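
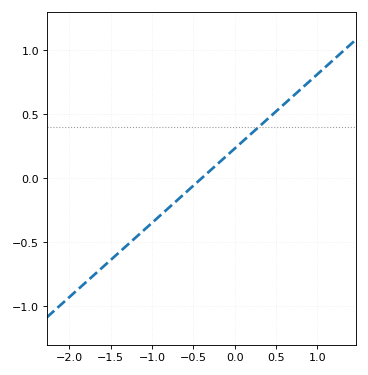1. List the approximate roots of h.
-0.4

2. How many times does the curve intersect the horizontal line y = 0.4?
1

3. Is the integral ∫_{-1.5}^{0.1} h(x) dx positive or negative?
negative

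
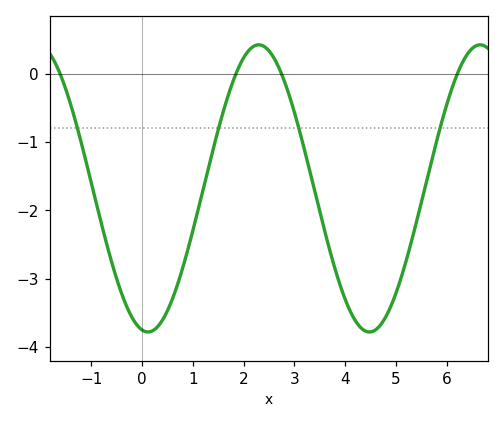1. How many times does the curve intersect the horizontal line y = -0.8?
4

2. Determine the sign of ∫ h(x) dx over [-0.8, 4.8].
negative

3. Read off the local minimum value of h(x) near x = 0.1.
-3.78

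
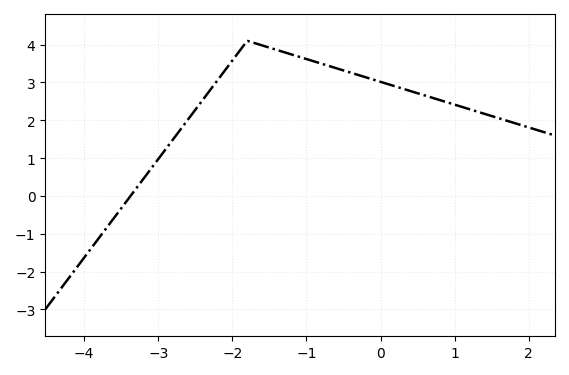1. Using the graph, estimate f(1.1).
2.35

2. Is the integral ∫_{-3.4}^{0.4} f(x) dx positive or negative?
positive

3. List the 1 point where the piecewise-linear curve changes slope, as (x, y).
(-1.8, 4.1)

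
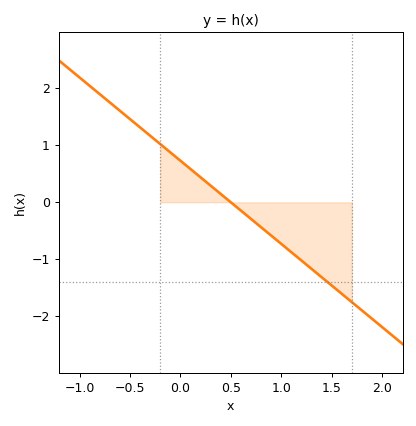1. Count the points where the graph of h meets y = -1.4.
1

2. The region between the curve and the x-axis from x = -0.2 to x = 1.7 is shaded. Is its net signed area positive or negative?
negative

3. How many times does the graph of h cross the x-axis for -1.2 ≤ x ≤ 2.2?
1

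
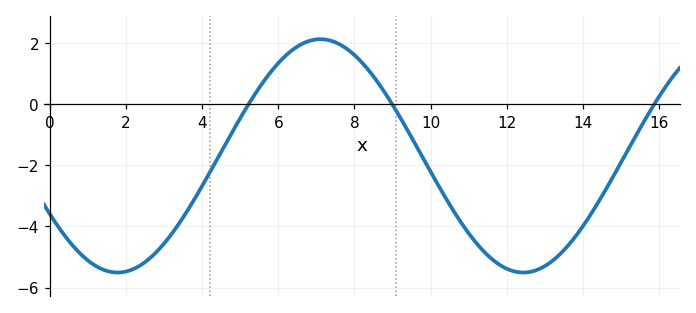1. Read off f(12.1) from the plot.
-5.4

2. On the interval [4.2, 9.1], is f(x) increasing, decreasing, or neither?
neither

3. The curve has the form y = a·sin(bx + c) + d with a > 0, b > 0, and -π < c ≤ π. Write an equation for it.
y = 3.82sin(0.59x - 2.6) - 1.69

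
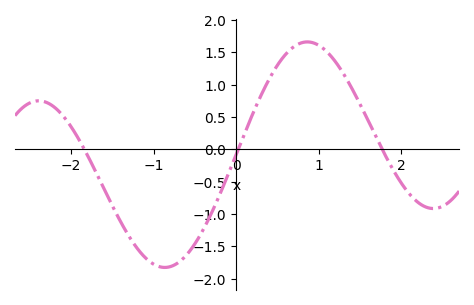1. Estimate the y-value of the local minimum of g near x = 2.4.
-0.9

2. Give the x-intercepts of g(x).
-1.8, 0, 1.8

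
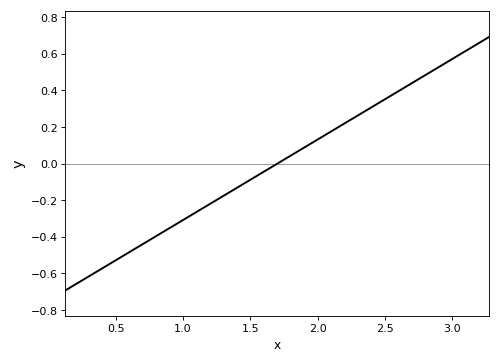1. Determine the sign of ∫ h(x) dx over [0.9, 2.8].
positive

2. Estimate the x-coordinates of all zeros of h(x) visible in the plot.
1.7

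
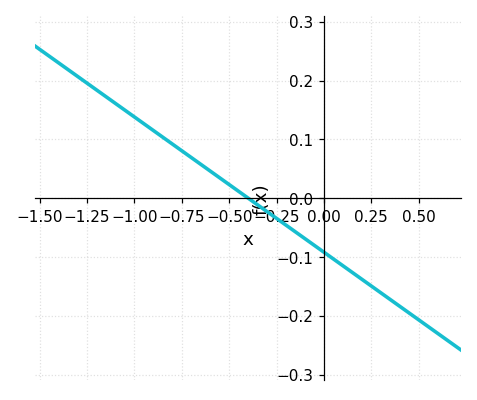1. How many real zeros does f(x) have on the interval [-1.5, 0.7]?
1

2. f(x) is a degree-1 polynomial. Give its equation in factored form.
y = -0.23(x + 0.4)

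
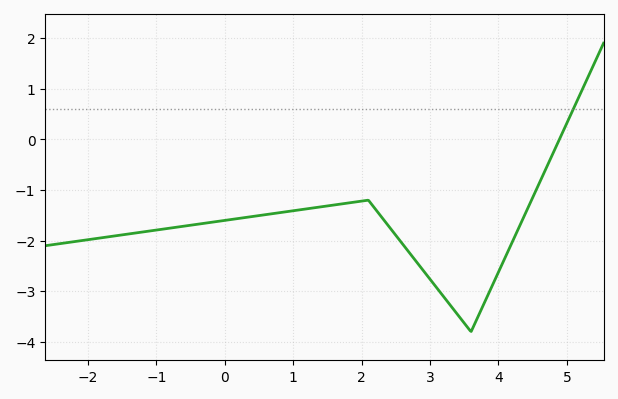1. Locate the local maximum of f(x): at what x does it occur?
2.1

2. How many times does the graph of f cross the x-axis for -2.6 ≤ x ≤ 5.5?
1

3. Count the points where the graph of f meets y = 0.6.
1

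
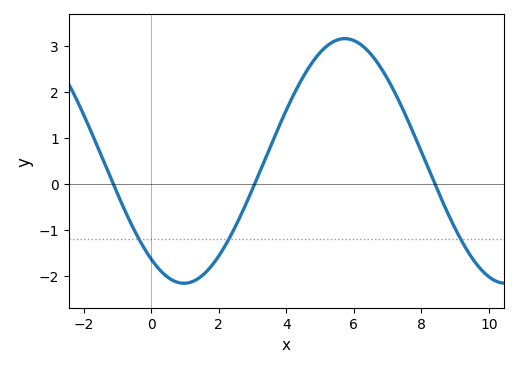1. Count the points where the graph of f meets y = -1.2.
3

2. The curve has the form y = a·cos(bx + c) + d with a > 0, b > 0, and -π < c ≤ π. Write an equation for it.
y = 2.66cos(0.66x + 2.5) + 0.5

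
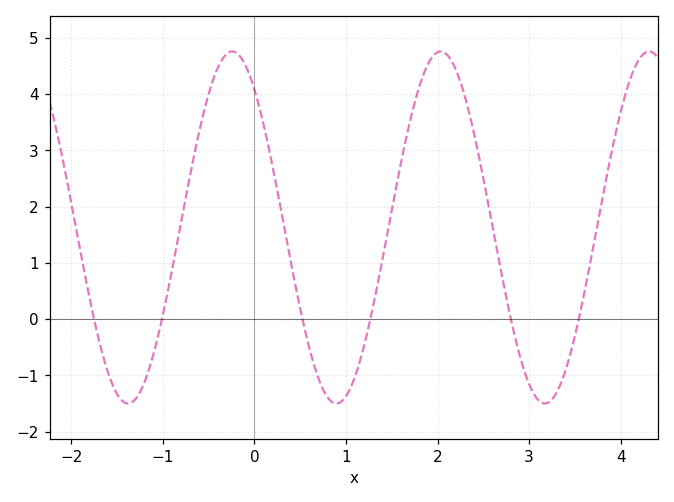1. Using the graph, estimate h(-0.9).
0.881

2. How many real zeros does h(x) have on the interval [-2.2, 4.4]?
6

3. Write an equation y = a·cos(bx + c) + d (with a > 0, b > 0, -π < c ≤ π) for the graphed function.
y = 3.13cos(2.76x + 0.672) + 1.63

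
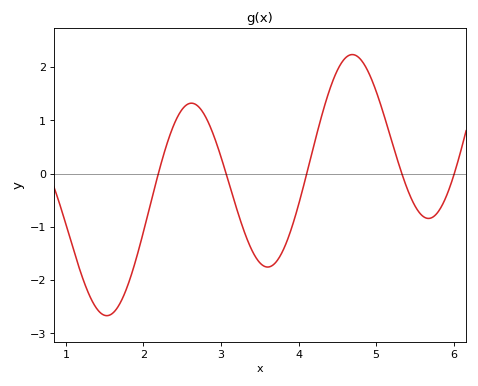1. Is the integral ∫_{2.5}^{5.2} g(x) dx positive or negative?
positive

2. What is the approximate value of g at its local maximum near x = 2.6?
1.32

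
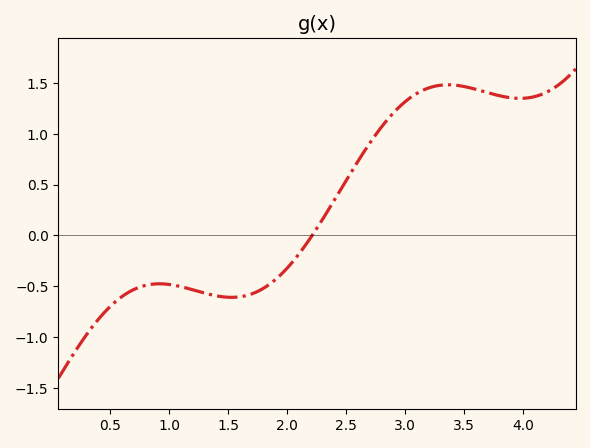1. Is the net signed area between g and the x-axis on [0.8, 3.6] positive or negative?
positive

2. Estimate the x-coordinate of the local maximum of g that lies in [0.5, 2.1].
0.917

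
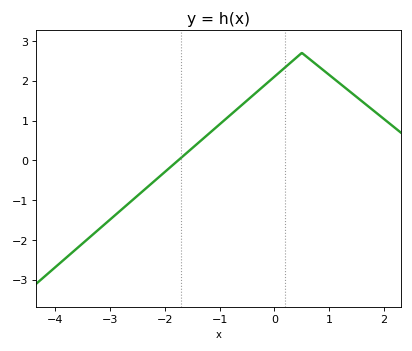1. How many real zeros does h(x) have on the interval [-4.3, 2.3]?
1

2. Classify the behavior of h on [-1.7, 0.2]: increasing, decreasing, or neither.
increasing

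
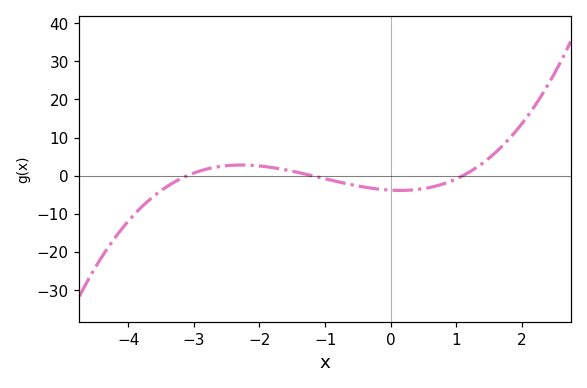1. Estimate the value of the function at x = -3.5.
-4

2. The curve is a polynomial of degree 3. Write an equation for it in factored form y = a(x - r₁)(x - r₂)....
y = 0.93(x + 3.1)(x + 1.2)(x - 1.1)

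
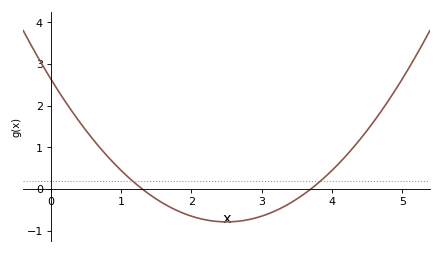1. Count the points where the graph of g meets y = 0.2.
2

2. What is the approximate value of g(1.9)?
-0.594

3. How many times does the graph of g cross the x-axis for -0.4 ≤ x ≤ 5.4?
2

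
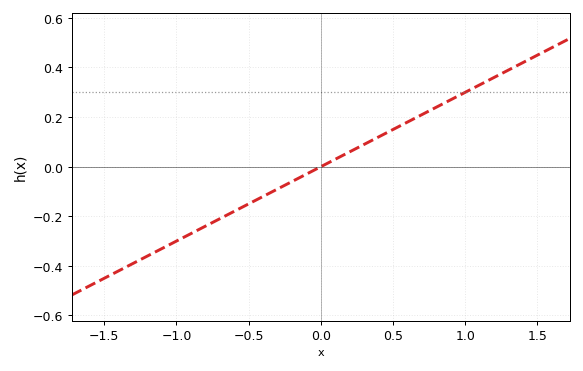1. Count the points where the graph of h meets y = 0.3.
1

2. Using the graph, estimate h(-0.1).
-0.04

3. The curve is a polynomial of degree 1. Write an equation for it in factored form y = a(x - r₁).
y = 0.3(x - 0)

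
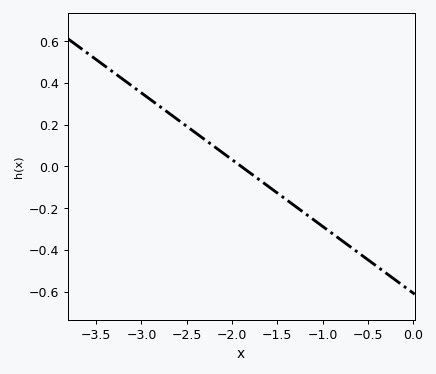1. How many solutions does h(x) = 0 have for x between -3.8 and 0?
1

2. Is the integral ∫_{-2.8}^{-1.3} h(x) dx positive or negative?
positive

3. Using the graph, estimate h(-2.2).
0.1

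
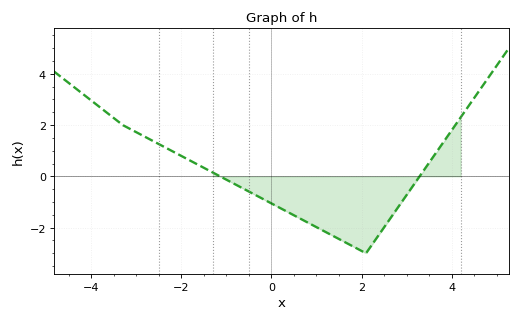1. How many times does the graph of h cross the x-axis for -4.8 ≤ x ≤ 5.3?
2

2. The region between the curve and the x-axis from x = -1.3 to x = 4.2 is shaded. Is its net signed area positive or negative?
negative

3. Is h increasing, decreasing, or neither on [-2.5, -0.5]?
decreasing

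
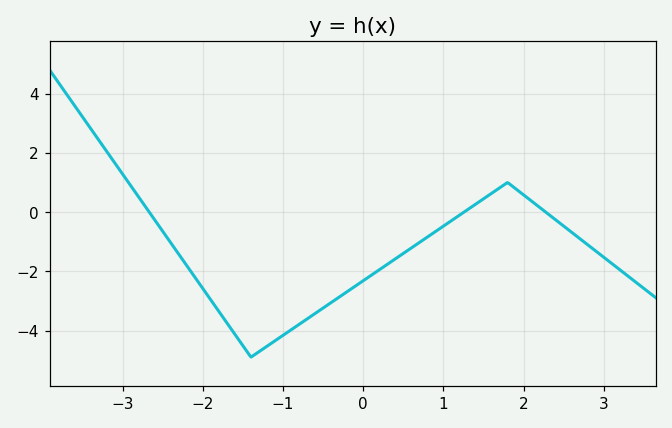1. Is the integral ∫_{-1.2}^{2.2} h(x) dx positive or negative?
negative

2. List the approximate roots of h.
-2.67, 1.26, 2.27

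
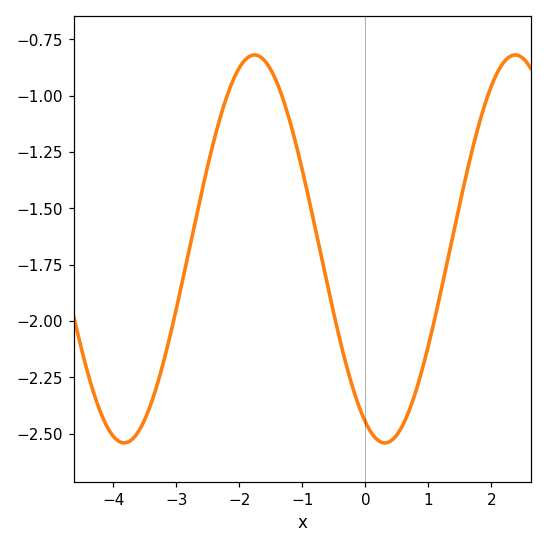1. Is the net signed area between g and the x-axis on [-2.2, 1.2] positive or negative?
negative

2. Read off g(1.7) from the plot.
-1.24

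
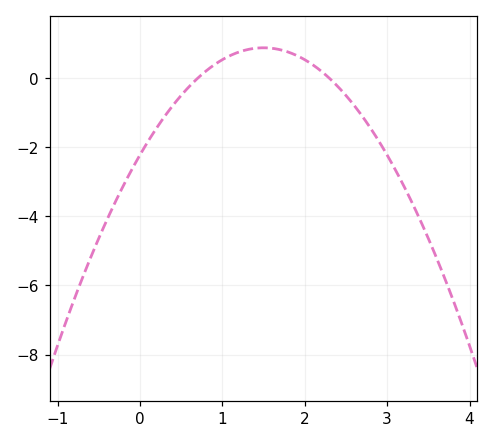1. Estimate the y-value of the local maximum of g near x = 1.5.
0.8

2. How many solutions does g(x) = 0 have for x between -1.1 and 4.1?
2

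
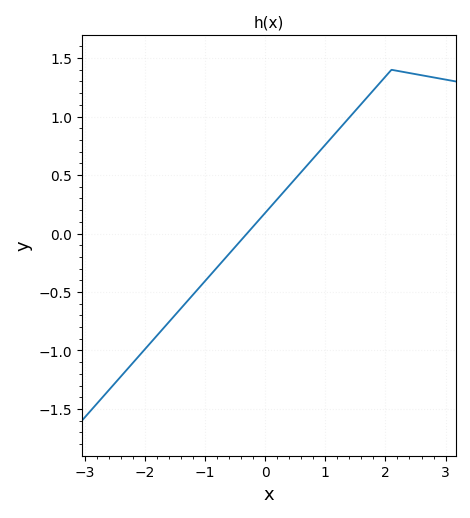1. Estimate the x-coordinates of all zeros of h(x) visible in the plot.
-0.3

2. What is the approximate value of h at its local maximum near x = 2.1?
1.4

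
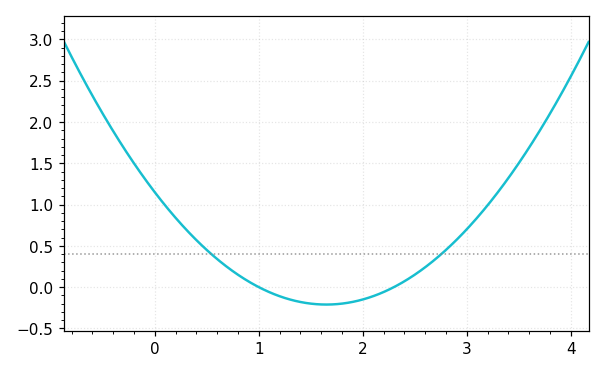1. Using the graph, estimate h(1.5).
-0.2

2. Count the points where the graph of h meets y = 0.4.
2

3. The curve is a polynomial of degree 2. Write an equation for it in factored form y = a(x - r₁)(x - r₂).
y = 0.5(x - 1)(x - 2.3)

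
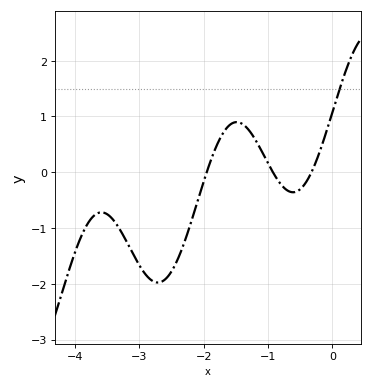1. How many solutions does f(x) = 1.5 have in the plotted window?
1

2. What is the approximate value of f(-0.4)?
-0.2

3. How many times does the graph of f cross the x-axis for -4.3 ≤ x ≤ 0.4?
3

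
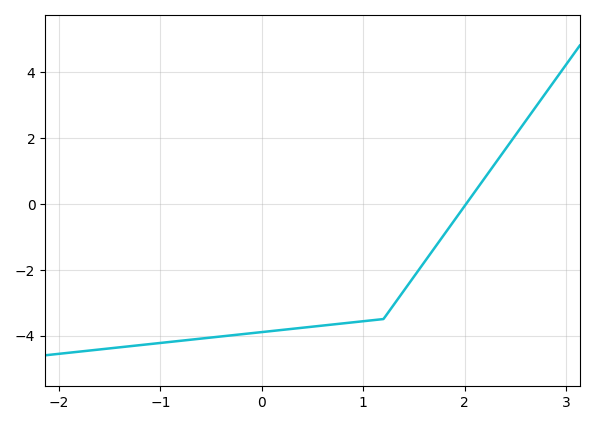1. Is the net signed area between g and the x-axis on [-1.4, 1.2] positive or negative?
negative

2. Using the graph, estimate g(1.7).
-1.4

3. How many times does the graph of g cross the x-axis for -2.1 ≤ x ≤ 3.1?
1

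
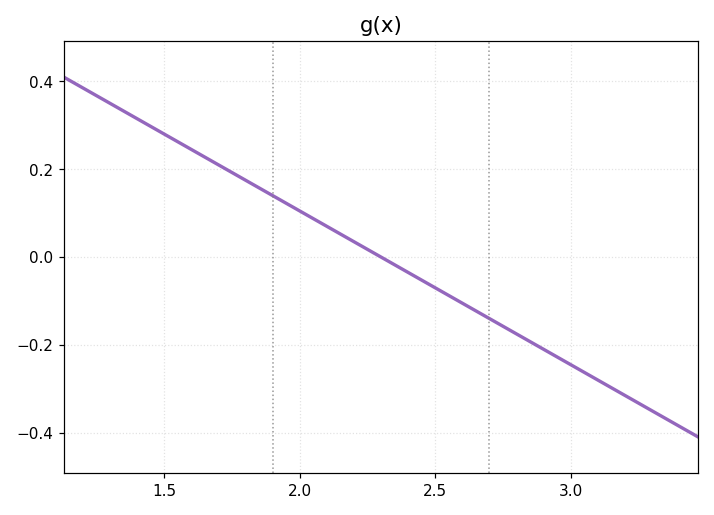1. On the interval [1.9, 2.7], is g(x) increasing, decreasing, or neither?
decreasing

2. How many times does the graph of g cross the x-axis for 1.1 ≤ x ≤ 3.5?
1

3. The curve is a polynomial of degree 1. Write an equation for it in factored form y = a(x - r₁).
y = -0.35(x - 2.3)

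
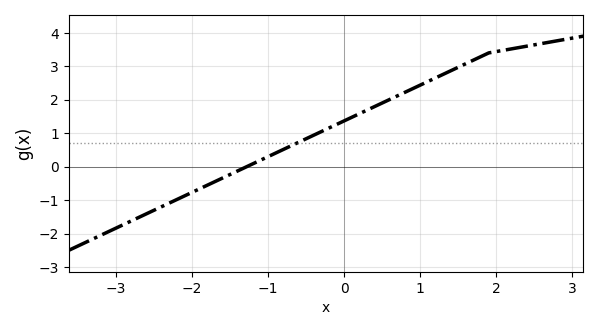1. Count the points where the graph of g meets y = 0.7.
1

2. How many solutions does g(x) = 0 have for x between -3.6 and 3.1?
1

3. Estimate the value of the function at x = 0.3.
1.7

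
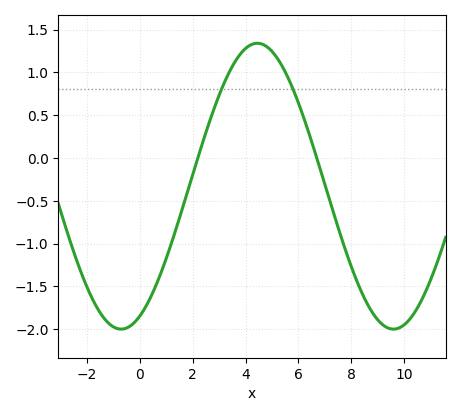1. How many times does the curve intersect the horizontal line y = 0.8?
2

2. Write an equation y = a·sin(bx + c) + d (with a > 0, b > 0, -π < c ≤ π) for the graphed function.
y = 1.67sin(0.61x - 1.14) - 0.33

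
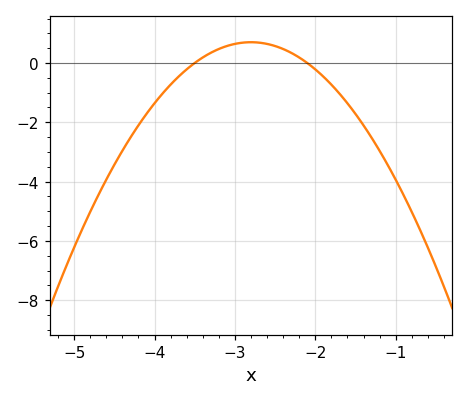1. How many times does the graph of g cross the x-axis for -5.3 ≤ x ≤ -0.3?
2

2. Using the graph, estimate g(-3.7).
-0.458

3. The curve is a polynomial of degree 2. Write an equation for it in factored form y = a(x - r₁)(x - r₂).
y = -1.43(x + 3.5)(x + 2.1)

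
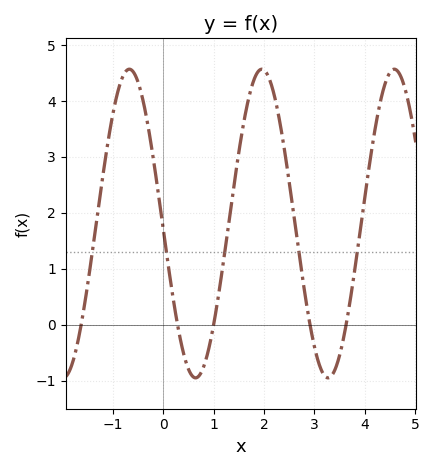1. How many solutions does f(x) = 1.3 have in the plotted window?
5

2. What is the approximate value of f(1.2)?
1.17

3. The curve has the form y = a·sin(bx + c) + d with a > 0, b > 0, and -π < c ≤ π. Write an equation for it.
y = 2.76sin(2.39x - 3.1) + 1.81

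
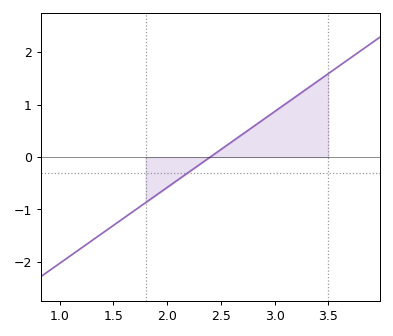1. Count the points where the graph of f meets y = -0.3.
1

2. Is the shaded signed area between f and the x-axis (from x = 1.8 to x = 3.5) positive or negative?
positive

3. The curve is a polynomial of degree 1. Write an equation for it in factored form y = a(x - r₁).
y = 1.45(x - 2.4)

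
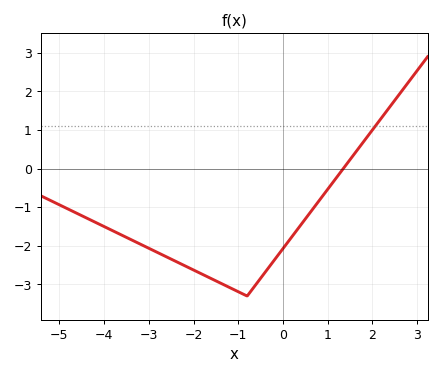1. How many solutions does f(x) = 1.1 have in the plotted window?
1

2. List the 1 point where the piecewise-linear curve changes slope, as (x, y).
(-0.8, -3.3)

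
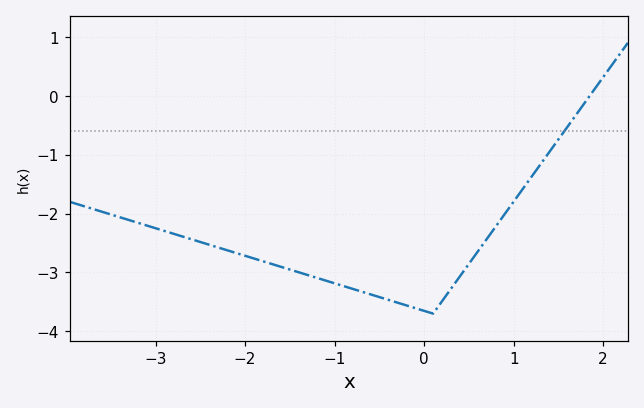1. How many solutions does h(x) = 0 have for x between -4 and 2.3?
1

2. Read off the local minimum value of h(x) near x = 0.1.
-3.7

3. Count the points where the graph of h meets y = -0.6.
1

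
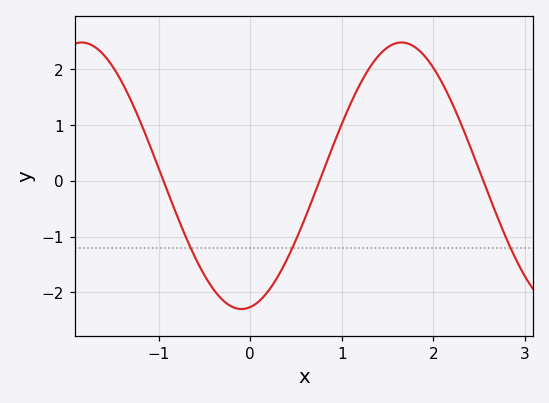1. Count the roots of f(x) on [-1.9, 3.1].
3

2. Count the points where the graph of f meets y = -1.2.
3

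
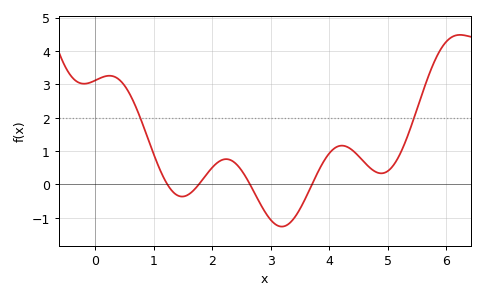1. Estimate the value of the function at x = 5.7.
3.26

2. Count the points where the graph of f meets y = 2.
2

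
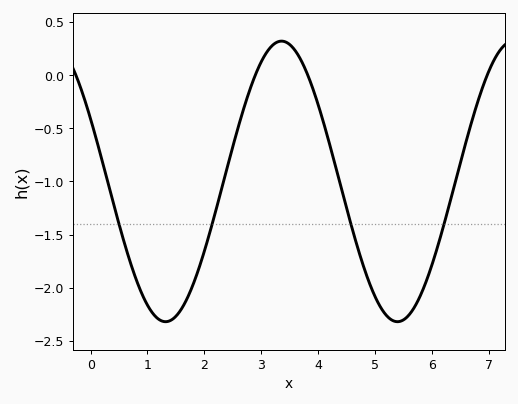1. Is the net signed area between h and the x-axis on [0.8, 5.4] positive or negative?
negative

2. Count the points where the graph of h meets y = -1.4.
4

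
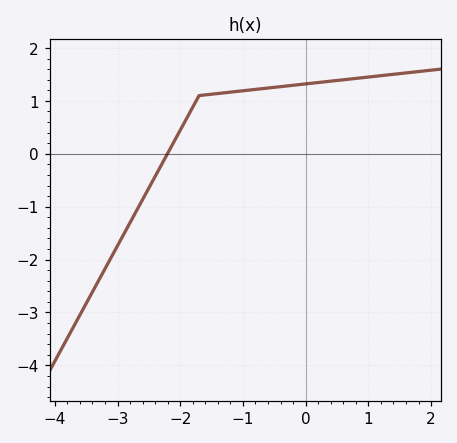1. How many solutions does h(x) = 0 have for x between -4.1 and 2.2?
1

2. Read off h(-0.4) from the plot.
1.27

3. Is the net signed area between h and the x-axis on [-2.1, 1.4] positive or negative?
positive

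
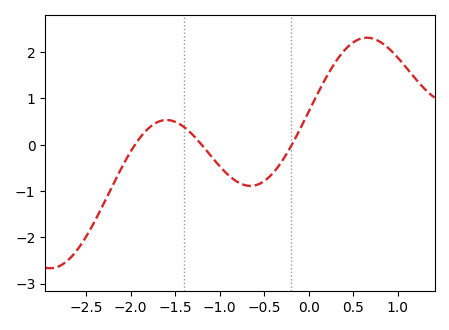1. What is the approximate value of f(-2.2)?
-0.865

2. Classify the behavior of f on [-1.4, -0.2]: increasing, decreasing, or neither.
neither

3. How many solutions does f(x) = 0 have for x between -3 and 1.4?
3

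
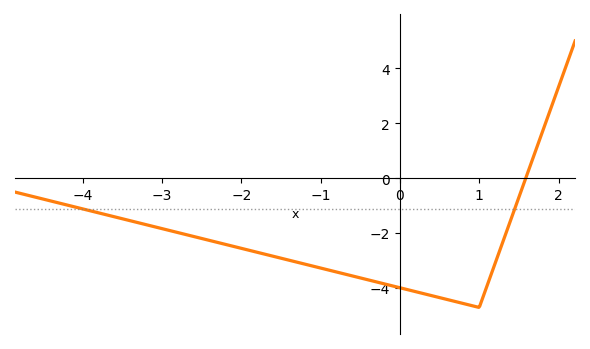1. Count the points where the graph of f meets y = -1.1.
2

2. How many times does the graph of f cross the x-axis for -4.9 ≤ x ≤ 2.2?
1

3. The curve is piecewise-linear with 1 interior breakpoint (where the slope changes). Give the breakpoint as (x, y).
(1, -4.7)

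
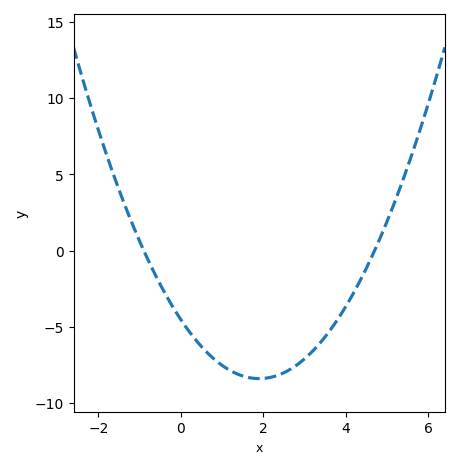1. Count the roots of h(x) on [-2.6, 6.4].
2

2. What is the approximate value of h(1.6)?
-8.5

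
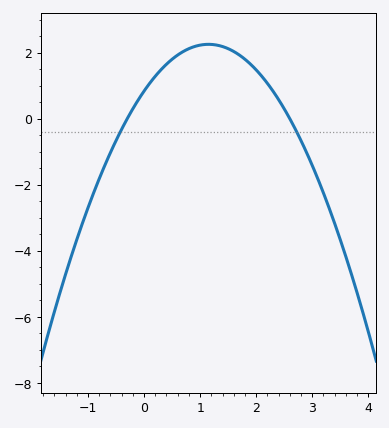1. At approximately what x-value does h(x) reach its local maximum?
1.15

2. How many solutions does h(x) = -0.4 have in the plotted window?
2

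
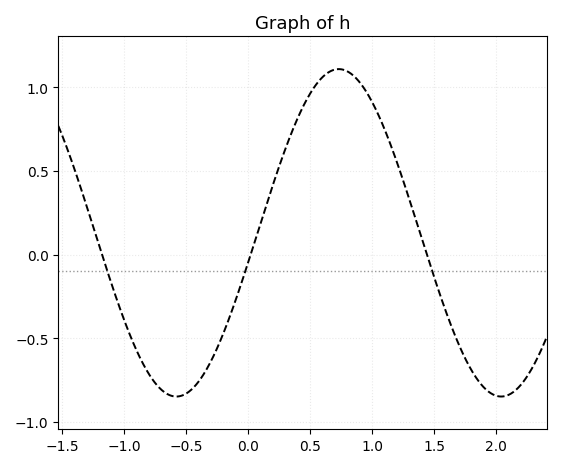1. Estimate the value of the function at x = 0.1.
0.187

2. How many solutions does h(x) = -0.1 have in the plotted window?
3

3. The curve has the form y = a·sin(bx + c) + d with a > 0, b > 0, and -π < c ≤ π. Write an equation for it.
y = 0.98sin(2.4x - 0.182) + 0.13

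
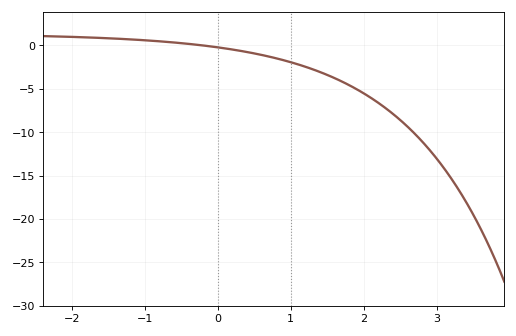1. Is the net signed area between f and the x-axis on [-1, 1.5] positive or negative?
negative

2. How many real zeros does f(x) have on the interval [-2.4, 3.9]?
1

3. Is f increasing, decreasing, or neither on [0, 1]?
decreasing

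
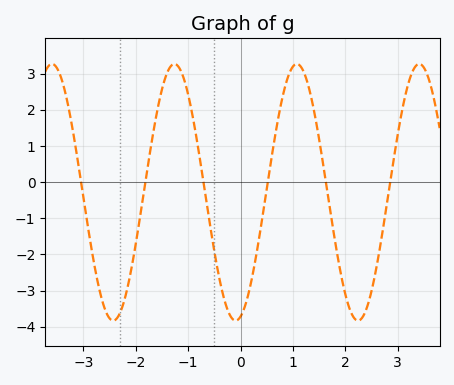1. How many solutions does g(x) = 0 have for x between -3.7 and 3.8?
6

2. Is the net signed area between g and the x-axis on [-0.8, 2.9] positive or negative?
negative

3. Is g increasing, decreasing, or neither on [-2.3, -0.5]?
neither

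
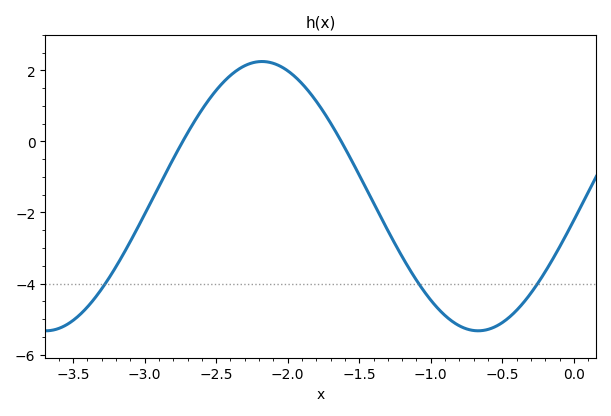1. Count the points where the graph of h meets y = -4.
3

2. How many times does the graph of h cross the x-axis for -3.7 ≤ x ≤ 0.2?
2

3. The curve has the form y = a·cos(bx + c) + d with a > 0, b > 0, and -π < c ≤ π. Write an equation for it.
y = 3.79cos(2.1x - 1.8) - 1.54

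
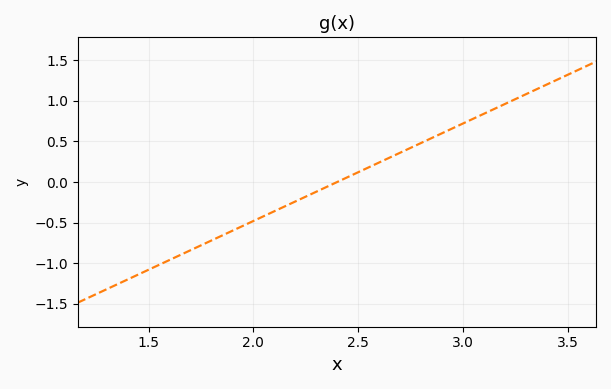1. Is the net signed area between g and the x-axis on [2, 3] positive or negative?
positive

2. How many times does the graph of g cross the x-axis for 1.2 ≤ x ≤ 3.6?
1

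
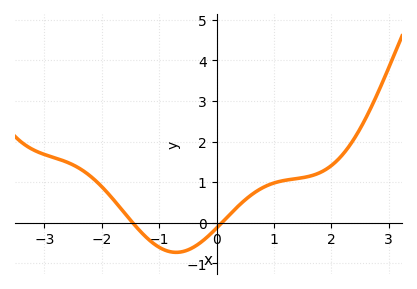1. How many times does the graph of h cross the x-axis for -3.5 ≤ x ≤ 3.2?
2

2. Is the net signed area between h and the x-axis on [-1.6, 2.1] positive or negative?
positive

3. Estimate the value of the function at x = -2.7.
1.5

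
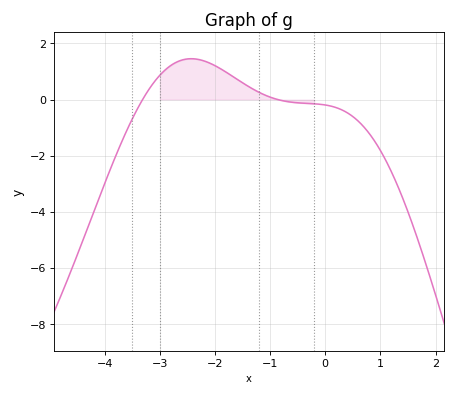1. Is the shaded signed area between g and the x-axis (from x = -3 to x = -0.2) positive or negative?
positive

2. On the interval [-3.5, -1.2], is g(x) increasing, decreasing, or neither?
neither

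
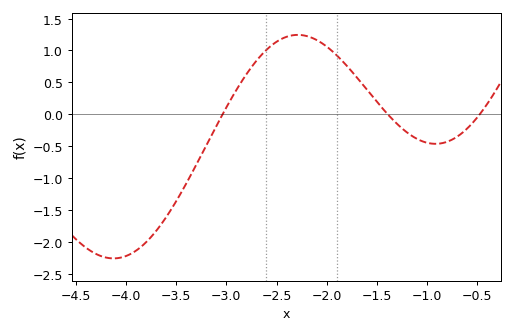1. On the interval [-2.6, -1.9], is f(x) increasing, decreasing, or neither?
neither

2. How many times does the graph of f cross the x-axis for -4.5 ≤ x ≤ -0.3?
3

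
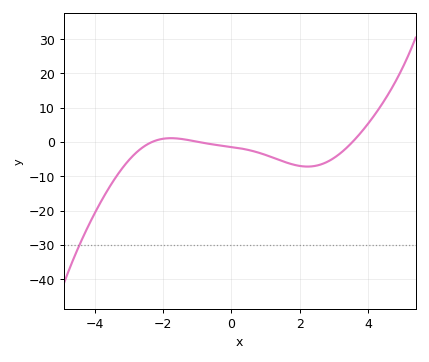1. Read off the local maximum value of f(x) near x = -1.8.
1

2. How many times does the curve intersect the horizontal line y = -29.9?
1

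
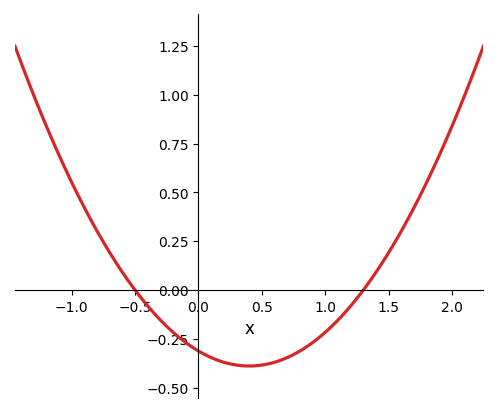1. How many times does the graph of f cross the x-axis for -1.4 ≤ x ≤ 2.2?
2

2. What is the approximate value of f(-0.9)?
0.422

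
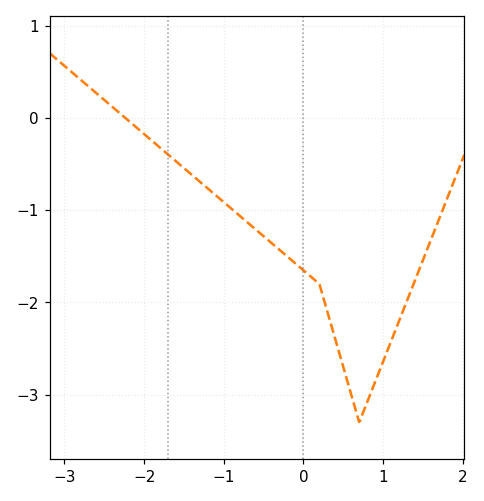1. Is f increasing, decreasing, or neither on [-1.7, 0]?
decreasing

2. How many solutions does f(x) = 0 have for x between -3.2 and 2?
1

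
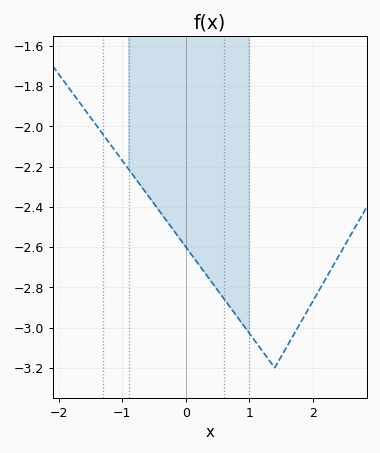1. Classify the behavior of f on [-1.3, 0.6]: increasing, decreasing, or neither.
decreasing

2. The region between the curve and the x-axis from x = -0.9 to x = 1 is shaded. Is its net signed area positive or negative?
negative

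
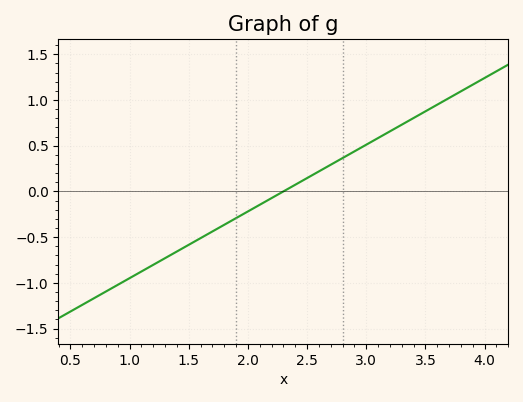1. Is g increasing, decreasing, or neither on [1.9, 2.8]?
increasing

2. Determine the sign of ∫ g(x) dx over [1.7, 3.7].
positive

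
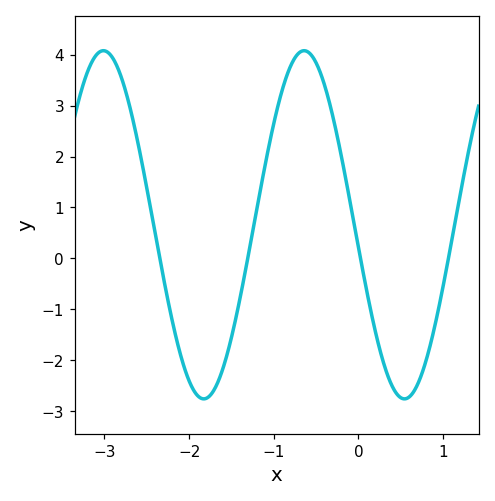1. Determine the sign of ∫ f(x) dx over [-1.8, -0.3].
positive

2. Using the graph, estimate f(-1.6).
-2.16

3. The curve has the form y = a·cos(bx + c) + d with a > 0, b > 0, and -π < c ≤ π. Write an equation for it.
y = 3.42cos(2.65x + 1.7) + 0.66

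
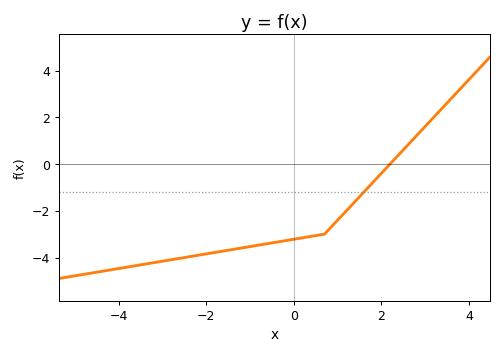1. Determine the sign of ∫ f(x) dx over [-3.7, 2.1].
negative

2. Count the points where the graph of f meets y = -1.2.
1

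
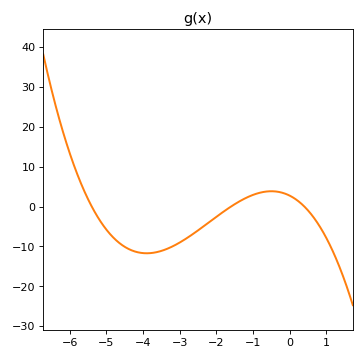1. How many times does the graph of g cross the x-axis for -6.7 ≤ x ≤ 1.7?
3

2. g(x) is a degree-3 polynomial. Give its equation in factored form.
y = -0.79(x + 5.4)(x + 1.6)(x - 0.4)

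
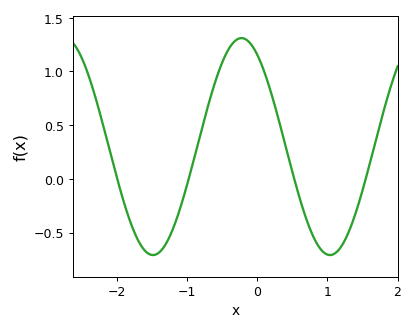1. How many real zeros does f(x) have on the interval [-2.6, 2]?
4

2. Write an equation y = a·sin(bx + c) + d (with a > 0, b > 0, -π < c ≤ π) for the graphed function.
y = 1.01sin(2.5x + 2.1) + 0.3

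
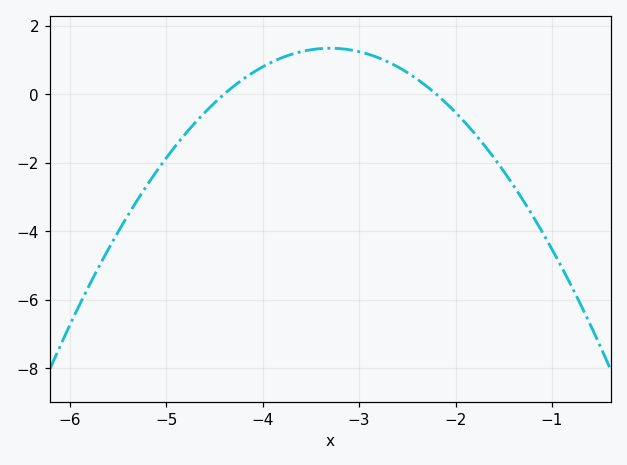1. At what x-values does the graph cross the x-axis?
-4.4, -2.2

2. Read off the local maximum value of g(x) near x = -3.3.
1.34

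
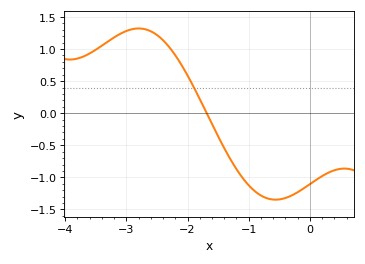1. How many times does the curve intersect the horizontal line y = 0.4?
1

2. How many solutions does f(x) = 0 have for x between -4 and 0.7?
1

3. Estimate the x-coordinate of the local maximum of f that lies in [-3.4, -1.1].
-2.8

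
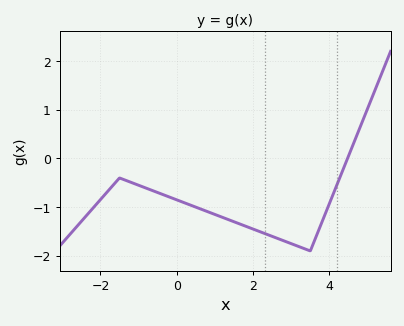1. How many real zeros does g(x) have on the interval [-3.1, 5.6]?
1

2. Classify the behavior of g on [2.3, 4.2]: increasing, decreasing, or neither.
neither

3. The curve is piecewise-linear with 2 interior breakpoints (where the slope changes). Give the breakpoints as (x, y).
(-1.5, -0.4); (3.5, -1.9)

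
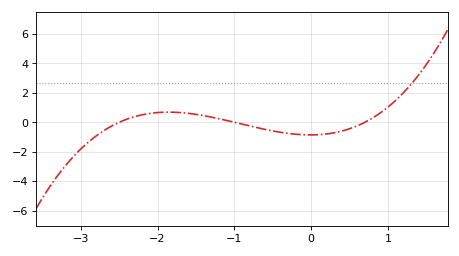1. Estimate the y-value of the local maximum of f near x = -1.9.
0.6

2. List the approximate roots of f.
-2.5, -1, 0.7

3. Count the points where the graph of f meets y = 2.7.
1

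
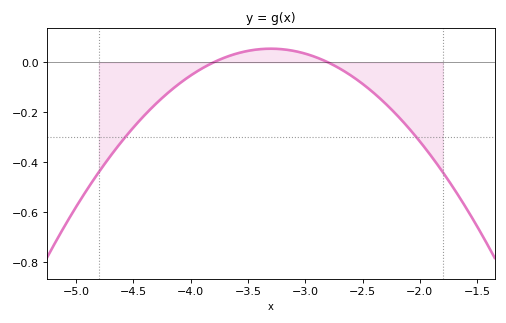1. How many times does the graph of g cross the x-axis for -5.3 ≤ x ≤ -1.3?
2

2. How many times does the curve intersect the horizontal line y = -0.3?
2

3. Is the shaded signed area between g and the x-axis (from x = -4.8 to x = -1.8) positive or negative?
negative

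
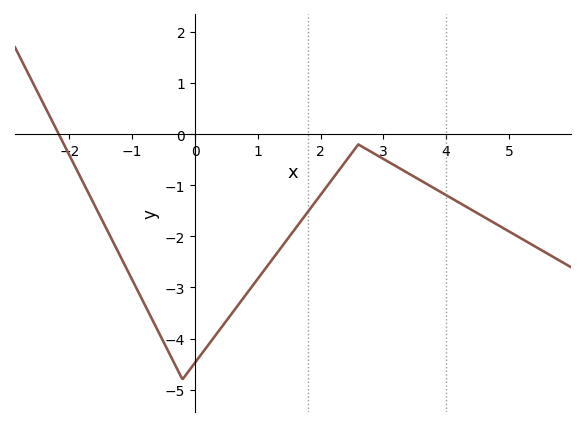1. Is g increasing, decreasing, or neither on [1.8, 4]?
neither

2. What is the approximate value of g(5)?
-1.9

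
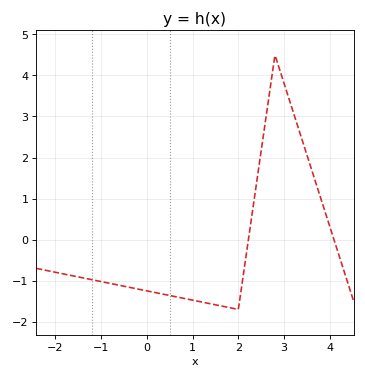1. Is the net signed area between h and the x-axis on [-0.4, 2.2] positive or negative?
negative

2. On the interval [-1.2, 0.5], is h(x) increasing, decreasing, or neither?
decreasing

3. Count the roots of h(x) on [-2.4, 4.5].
2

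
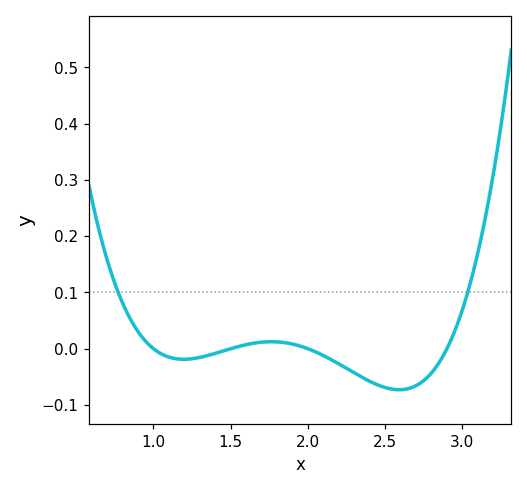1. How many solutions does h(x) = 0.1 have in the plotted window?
2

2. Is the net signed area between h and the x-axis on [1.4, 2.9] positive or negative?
negative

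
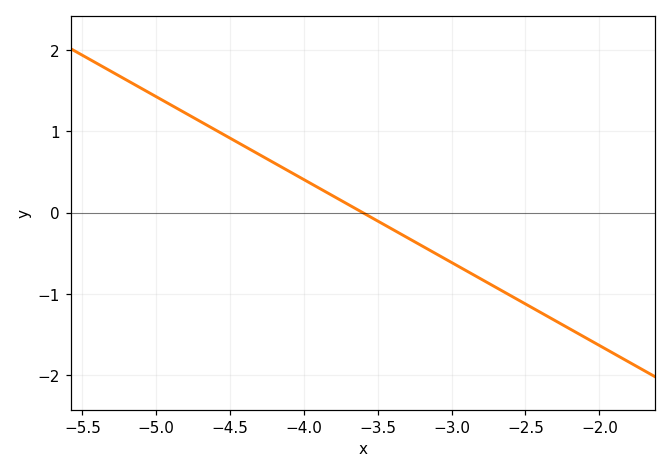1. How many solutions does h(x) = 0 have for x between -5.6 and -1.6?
1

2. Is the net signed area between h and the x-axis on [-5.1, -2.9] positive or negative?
positive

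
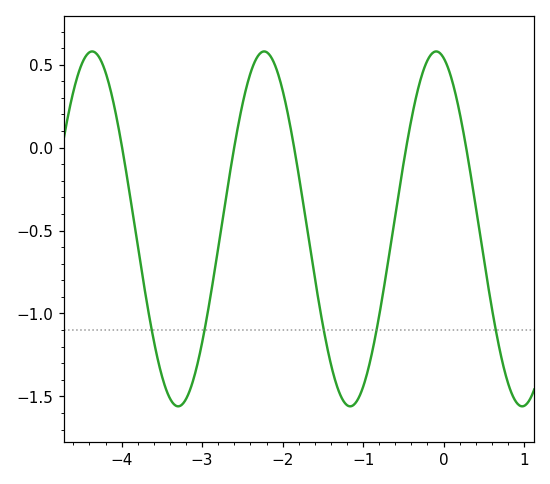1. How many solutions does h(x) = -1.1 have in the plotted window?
5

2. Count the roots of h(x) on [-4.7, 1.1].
5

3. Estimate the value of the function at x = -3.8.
-0.6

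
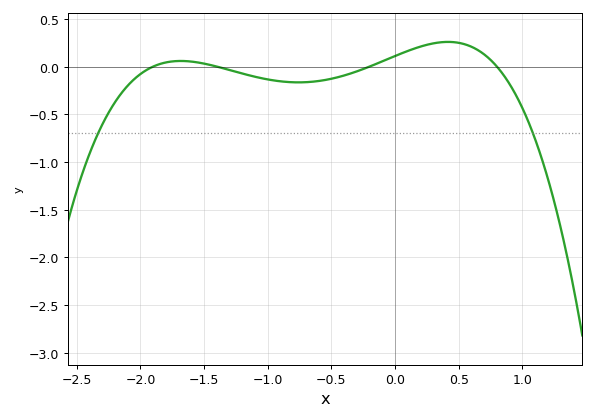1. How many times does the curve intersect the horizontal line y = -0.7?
2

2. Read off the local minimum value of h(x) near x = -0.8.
-0.166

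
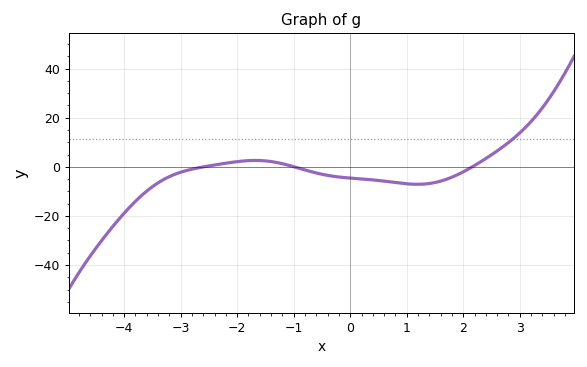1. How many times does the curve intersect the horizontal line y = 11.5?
1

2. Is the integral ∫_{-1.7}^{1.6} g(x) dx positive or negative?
negative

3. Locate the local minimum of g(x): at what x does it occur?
1.19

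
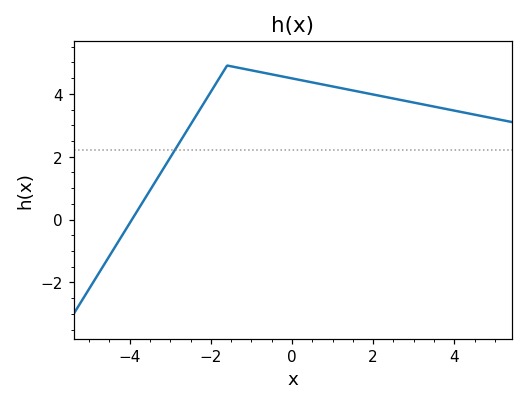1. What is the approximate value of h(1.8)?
4.03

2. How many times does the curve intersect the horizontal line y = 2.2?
1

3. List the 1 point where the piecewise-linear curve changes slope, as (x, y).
(-1.6, 4.9)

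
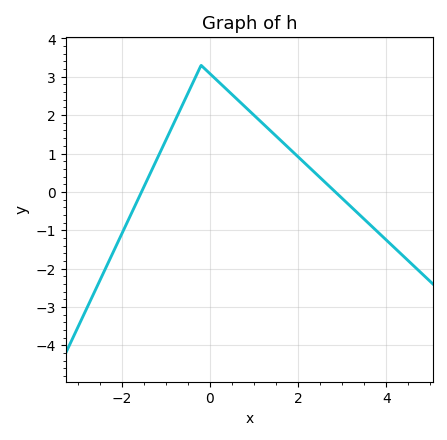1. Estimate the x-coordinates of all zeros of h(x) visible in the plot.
-1.6, 2.8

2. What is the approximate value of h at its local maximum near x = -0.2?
3.3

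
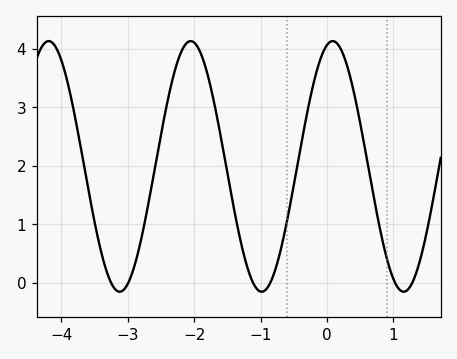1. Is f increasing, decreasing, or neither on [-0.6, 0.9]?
neither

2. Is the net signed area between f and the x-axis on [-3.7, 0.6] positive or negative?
positive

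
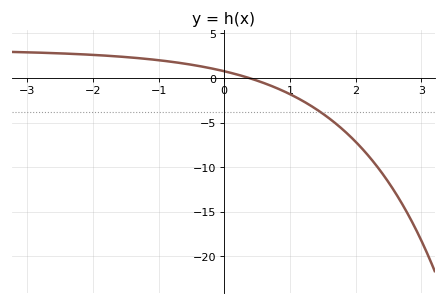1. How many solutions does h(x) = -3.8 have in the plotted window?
1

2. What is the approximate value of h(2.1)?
-8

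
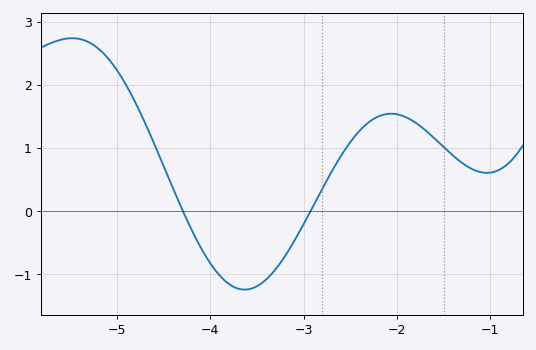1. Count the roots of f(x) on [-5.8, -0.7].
2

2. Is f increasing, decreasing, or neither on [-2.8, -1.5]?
neither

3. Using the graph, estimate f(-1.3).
0.762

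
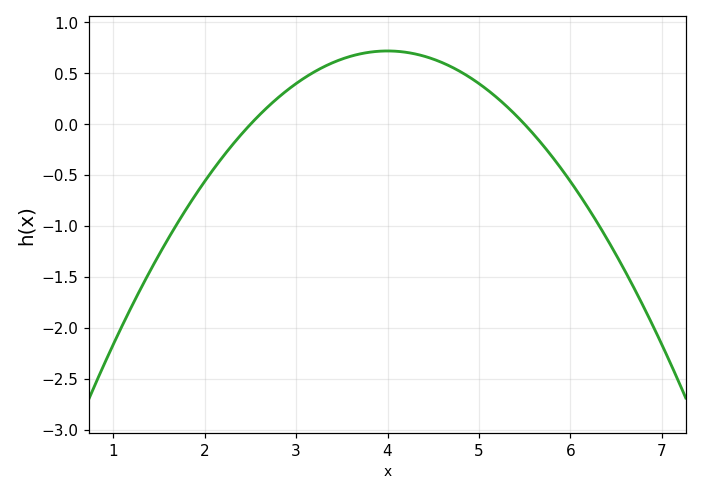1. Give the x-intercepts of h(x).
2.5, 5.5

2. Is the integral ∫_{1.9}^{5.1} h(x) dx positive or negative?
positive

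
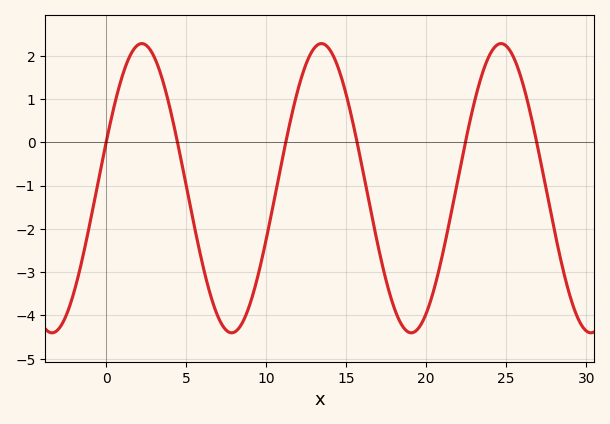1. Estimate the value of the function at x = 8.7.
-4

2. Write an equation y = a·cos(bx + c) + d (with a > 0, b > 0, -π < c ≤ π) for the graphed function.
y = 3.34cos(0.56x - 1.3) - 1.06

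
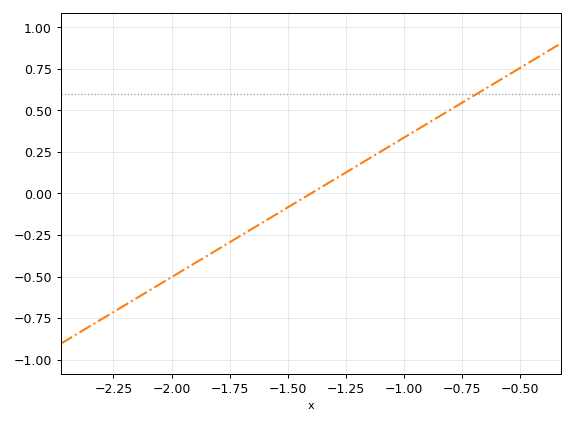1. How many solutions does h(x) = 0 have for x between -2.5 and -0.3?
1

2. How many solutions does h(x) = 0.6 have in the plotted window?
1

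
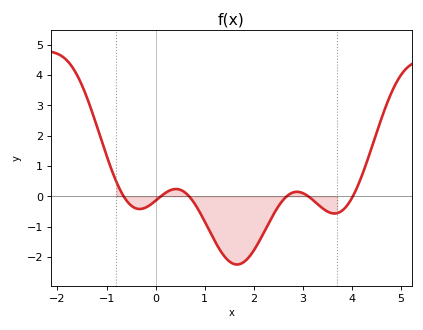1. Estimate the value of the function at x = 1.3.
-1.7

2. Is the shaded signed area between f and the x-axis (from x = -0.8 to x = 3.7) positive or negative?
negative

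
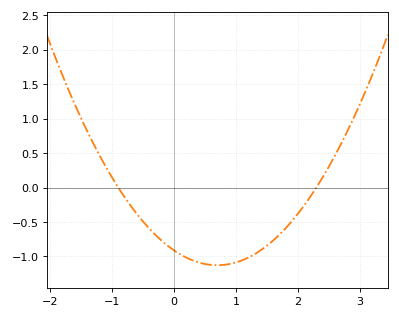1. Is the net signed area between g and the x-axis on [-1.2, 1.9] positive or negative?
negative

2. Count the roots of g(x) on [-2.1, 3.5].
2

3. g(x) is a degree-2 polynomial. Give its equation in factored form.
y = 0.44(x + 0.9)(x - 2.3)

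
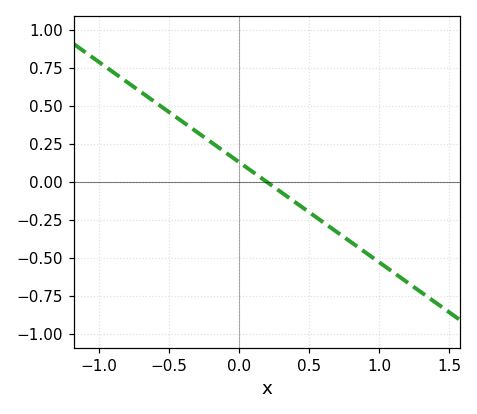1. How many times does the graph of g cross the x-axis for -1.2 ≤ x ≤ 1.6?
1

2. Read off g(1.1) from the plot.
-0.594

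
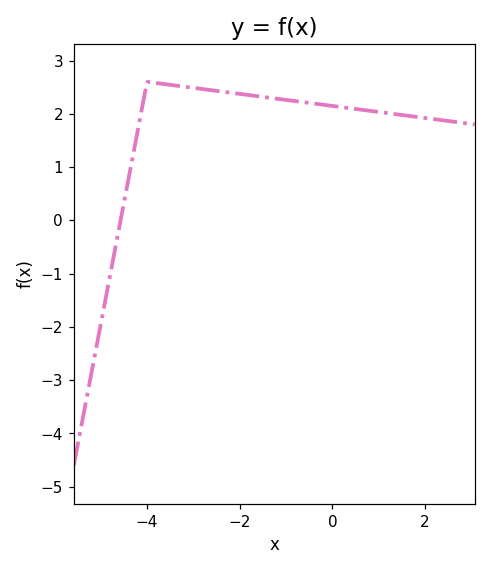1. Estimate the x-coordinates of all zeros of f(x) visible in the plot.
-4.57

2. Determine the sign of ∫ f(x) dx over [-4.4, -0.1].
positive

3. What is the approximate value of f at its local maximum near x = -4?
2.6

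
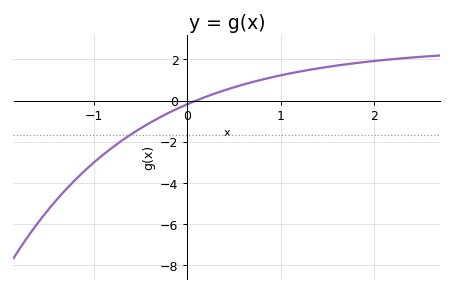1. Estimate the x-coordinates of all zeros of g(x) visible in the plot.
0.095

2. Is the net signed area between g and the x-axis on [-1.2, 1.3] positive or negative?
negative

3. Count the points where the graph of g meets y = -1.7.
1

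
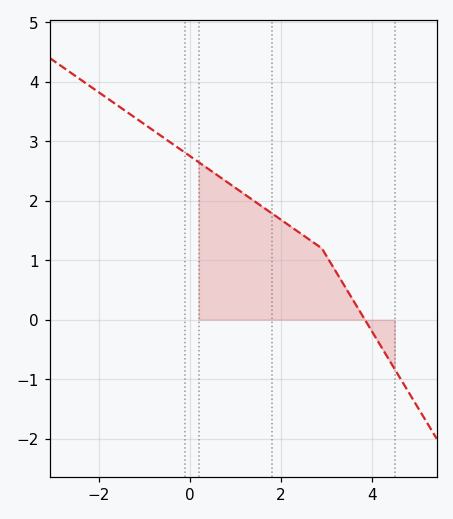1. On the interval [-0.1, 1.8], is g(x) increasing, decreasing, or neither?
decreasing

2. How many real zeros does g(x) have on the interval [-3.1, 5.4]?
1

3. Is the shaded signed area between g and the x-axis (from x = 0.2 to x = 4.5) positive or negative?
positive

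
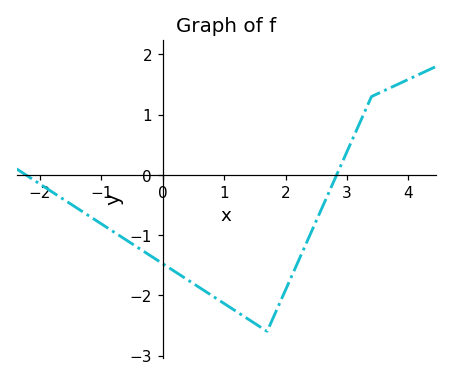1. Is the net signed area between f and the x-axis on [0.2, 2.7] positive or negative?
negative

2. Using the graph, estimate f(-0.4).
-1.21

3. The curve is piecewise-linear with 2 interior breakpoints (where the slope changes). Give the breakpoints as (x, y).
(1.7, -2.6); (3.4, 1.3)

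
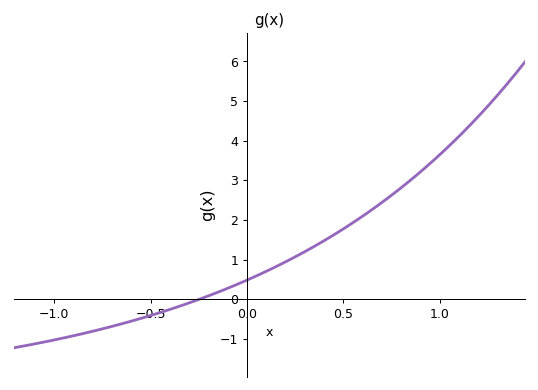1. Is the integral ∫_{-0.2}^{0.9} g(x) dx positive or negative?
positive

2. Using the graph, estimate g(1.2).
4.6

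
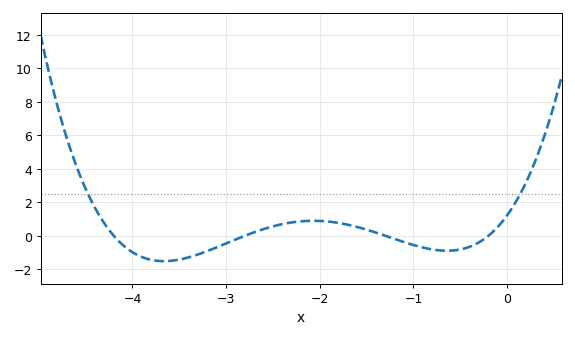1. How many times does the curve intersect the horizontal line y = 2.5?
2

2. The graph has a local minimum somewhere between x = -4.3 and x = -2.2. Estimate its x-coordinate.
-3.67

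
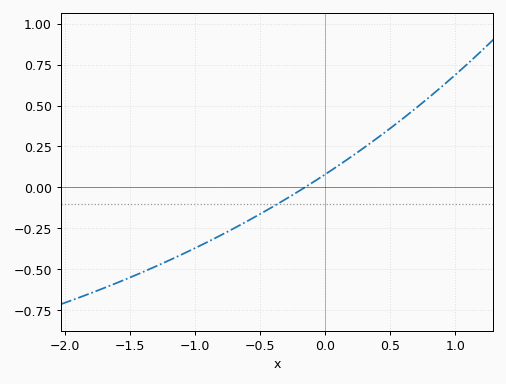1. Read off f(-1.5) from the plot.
-0.551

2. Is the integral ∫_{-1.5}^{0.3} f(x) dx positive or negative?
negative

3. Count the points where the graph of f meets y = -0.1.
1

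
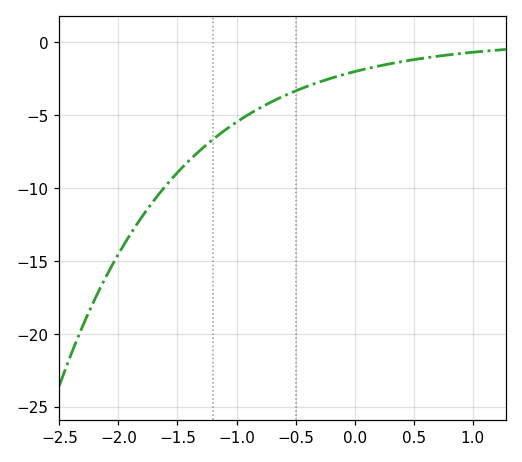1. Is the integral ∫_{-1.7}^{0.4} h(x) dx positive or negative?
negative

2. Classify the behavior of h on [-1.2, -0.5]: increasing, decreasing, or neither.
increasing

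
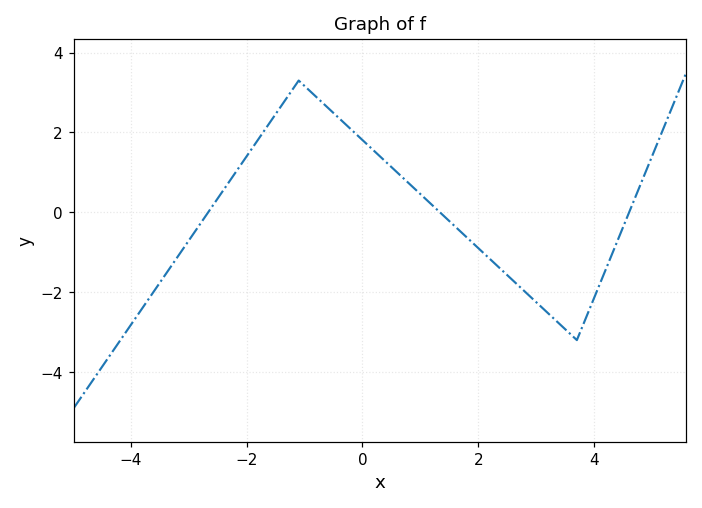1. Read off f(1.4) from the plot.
0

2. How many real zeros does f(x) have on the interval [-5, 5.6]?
3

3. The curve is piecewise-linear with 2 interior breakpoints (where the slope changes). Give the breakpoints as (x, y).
(-1.1, 3.3); (3.7, -3.2)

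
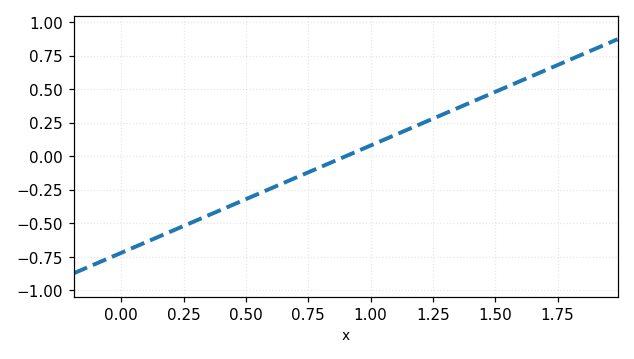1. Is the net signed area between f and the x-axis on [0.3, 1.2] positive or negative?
negative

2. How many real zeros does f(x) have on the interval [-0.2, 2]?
1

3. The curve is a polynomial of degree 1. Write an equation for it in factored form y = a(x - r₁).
y = 0.8(x - 0.9)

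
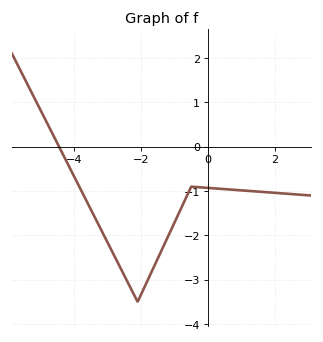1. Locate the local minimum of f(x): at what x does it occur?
-2.2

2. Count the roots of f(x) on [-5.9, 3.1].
1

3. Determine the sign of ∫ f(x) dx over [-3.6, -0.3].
negative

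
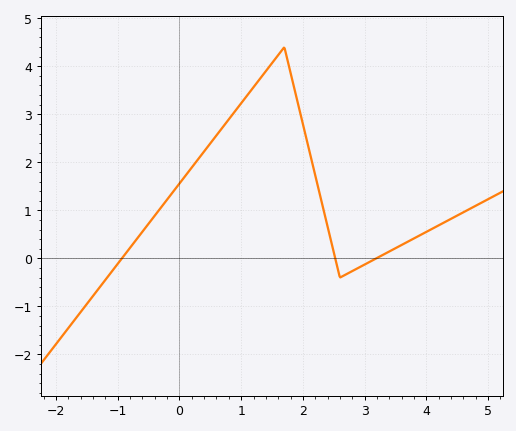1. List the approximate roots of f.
-0.9, 2.5, 3.2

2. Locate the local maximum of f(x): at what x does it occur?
1.7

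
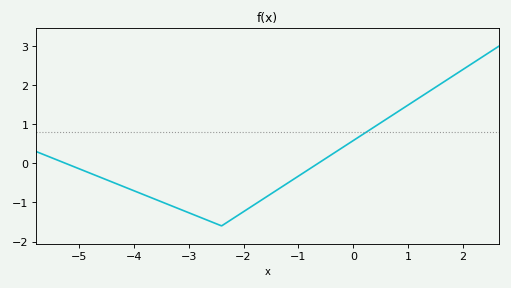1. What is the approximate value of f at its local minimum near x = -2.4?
-1.6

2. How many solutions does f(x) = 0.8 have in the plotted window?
1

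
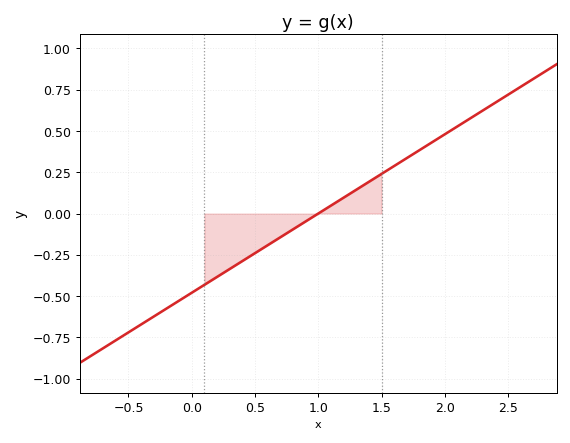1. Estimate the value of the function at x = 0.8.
-0.1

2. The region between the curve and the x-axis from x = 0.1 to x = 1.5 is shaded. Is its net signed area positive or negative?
negative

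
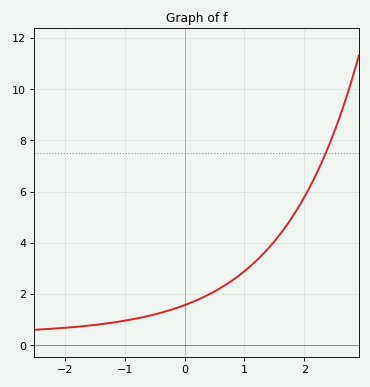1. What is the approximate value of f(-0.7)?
1.09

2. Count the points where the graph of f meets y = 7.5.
1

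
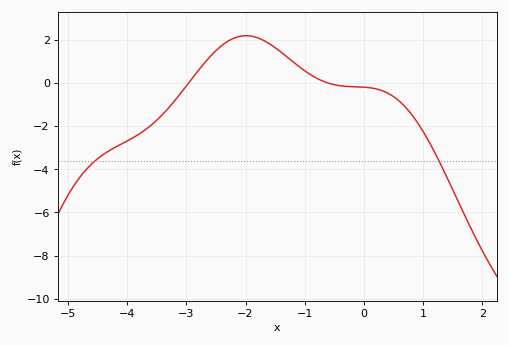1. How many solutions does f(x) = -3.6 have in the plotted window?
2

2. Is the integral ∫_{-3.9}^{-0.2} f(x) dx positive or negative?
positive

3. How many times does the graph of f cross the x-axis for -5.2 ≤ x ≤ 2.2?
2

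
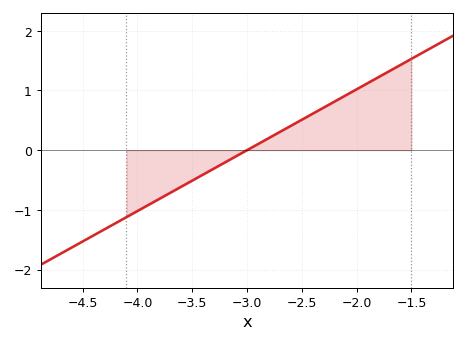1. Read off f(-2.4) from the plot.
0.6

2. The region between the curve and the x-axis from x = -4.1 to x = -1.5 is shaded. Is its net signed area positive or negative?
positive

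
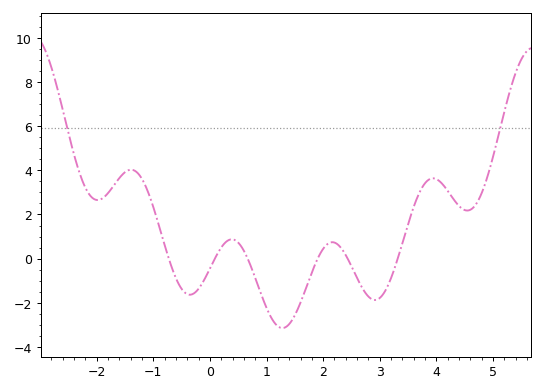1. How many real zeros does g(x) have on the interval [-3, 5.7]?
6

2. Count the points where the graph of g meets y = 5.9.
2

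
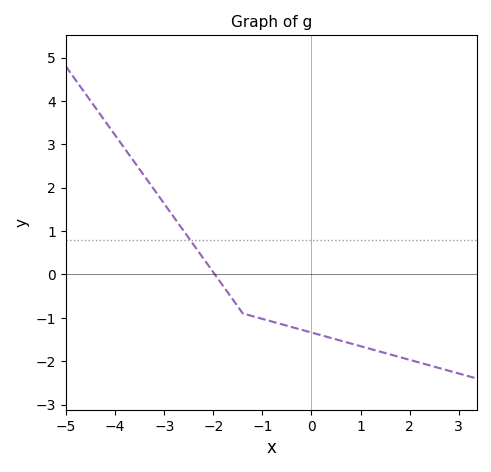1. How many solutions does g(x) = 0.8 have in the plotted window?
1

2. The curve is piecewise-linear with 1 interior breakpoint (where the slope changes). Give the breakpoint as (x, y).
(-1.4, -0.9)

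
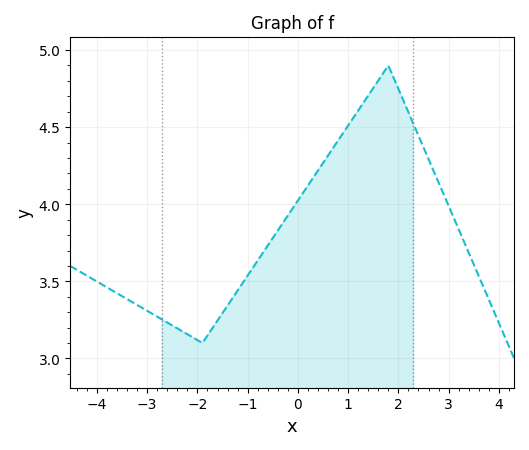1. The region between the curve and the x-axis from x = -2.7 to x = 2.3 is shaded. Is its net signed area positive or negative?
positive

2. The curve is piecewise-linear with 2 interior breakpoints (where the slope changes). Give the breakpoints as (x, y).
(-1.9, 3.1); (1.8, 4.9)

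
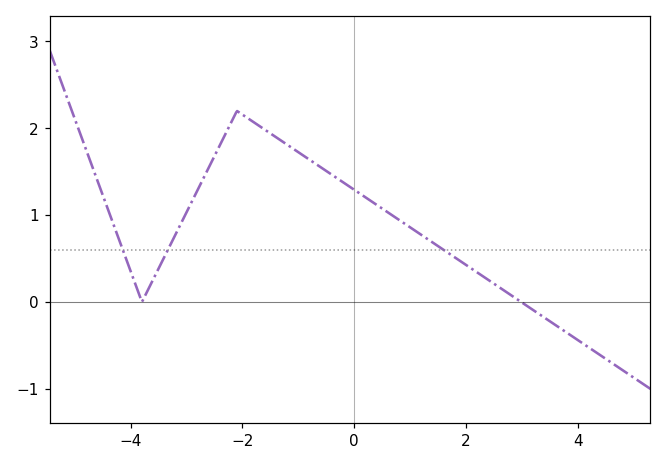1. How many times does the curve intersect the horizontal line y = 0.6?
3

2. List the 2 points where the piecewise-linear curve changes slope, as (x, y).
(-3.8, 0); (-2.1, 2.2)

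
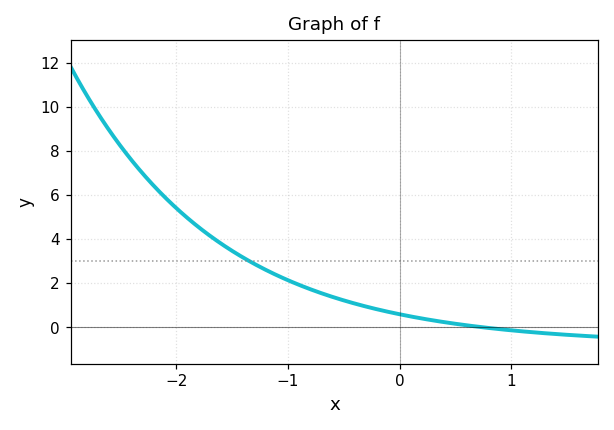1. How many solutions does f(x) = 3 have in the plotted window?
1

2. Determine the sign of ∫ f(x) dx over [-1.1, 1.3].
positive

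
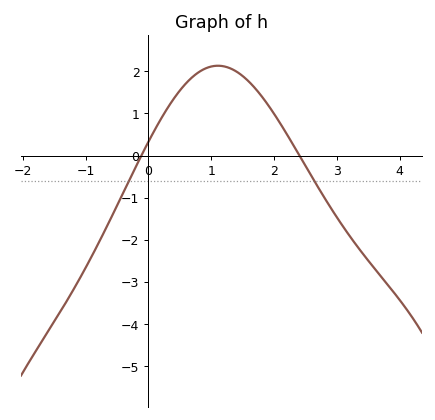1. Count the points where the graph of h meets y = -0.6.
2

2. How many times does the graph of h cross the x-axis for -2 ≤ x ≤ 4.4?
2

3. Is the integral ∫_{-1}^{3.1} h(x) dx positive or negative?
positive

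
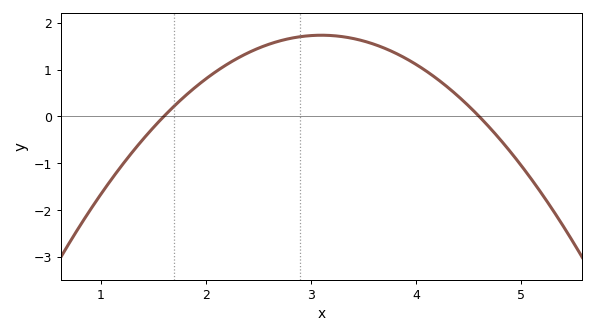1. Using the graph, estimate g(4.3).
0.624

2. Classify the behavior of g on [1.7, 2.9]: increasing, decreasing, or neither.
increasing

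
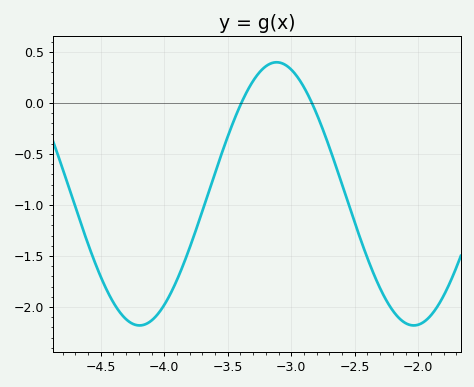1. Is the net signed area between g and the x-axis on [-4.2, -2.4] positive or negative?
negative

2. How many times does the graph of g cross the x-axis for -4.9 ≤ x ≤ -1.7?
2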